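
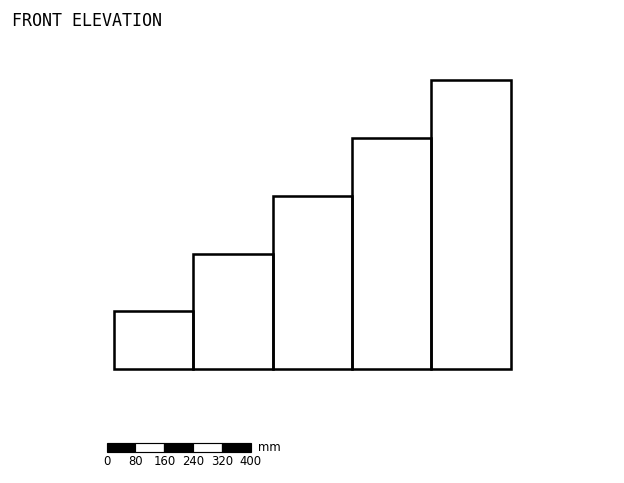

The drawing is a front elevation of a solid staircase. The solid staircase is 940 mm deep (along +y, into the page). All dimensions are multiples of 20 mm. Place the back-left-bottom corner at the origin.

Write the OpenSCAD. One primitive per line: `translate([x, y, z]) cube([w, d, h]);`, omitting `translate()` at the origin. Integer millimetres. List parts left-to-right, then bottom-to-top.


cube([220, 940, 160]);
translate([220, 0, 0]) cube([220, 940, 320]);
translate([440, 0, 0]) cube([220, 940, 480]);
translate([660, 0, 0]) cube([220, 940, 640]);
translate([880, 0, 0]) cube([220, 940, 800]);


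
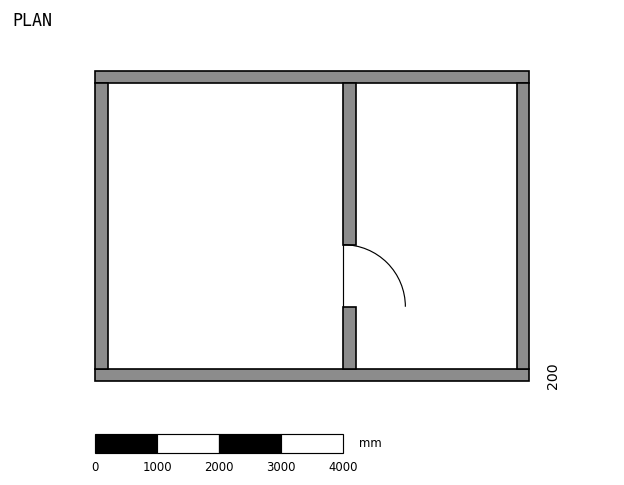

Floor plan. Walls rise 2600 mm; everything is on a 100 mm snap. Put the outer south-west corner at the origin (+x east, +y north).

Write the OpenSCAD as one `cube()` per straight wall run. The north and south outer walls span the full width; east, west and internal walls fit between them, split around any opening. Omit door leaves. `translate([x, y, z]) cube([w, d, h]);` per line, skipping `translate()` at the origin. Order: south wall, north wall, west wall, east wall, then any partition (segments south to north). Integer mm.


cube([7000, 200, 2600]);
translate([0, 4800, 0]) cube([7000, 200, 2600]);
translate([0, 200, 0]) cube([200, 4600, 2600]);
translate([6800, 200, 0]) cube([200, 4600, 2600]);
translate([4000, 200, 0]) cube([200, 1000, 2600]);
translate([4000, 2200, 0]) cube([200, 2600, 2600]);


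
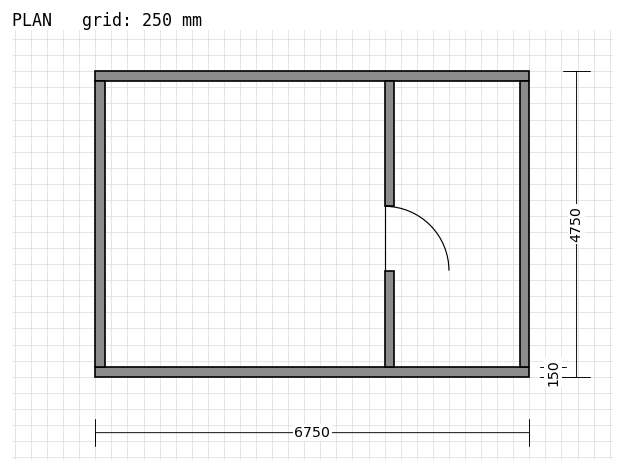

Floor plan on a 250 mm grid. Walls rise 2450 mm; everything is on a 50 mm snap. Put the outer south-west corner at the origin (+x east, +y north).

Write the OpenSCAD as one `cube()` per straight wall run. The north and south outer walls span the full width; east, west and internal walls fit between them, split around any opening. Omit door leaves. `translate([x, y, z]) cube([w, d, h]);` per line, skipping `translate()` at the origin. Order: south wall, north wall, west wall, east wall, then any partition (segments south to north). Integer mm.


cube([6750, 150, 2450]);
translate([0, 4600, 0]) cube([6750, 150, 2450]);
translate([0, 150, 0]) cube([150, 4450, 2450]);
translate([6600, 150, 0]) cube([150, 4450, 2450]);
translate([4500, 150, 0]) cube([150, 1500, 2450]);
translate([4500, 2650, 0]) cube([150, 1950, 2450]);


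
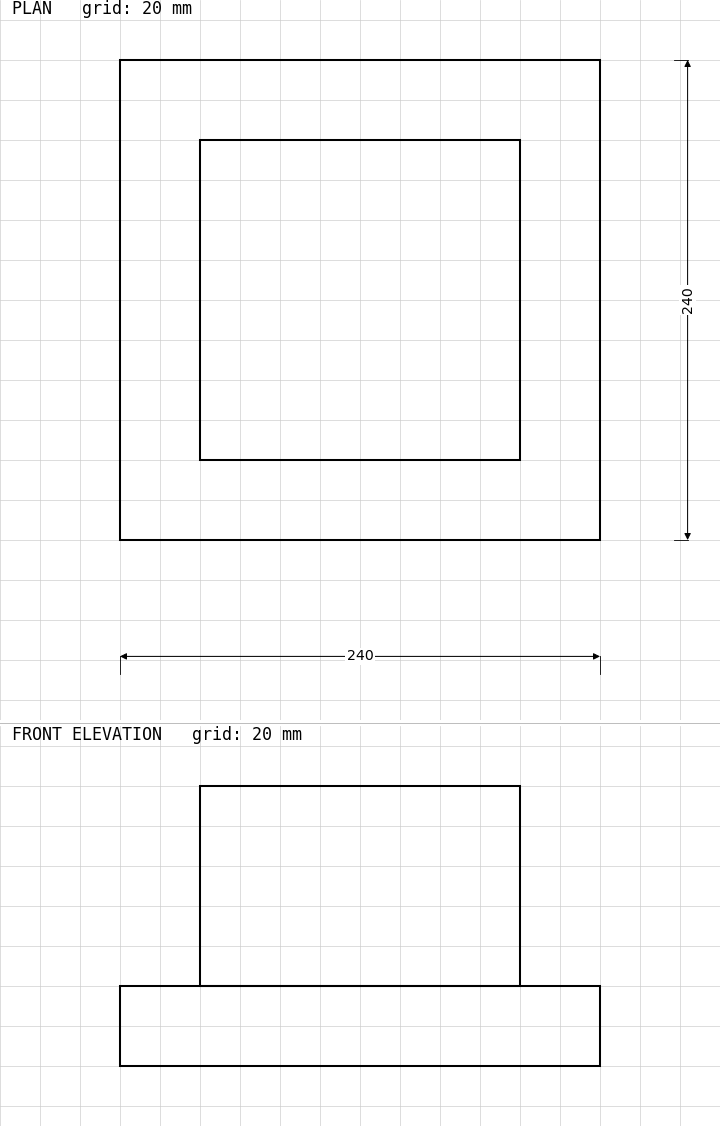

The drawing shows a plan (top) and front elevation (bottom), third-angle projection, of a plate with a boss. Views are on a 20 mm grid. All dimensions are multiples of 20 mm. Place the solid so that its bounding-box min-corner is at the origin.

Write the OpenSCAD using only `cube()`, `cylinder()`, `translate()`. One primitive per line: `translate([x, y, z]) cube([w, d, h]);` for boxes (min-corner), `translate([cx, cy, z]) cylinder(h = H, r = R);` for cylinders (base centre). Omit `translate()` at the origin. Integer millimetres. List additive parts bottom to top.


cube([240, 240, 40]);
translate([40, 40, 40]) cube([160, 160, 100]);


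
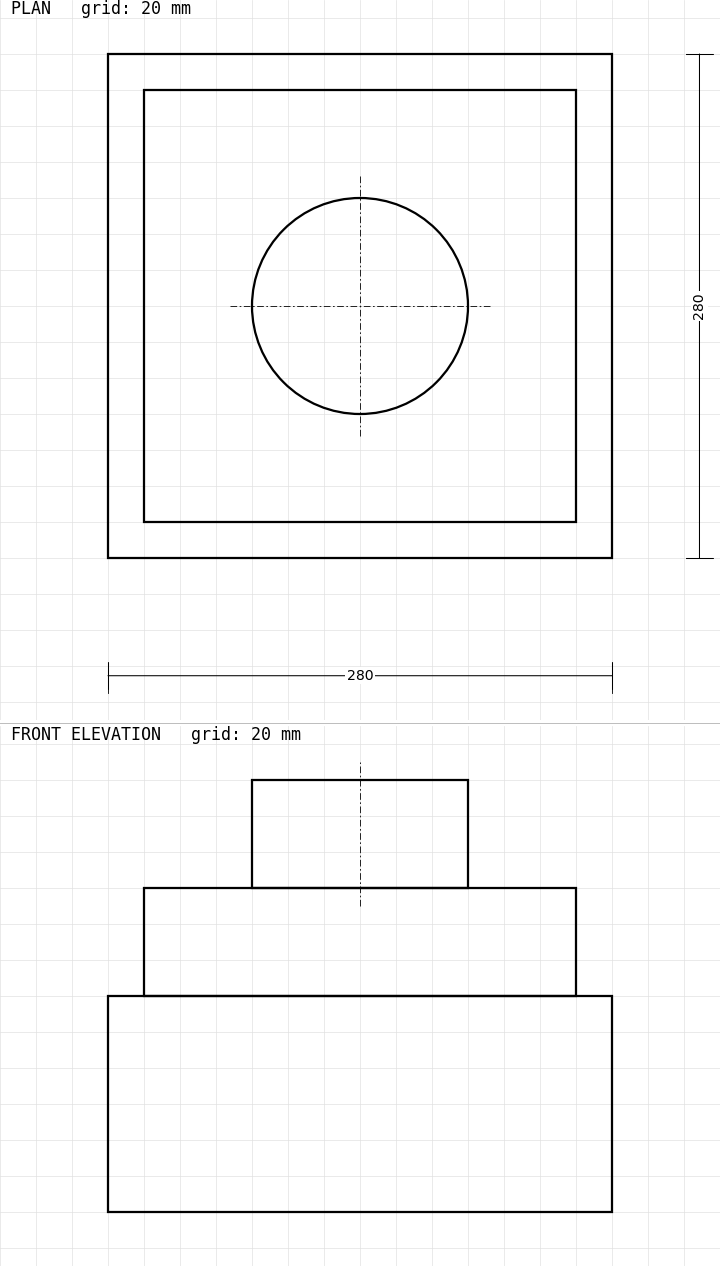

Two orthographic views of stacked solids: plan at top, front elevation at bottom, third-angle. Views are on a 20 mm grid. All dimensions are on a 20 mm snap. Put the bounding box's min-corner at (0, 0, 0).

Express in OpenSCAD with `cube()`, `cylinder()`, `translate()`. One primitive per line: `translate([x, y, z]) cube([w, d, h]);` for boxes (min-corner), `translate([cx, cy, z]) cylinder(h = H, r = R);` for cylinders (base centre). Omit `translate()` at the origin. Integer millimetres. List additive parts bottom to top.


cube([280, 280, 120]);
translate([20, 20, 120]) cube([240, 240, 60]);
translate([140, 140, 180]) cylinder(h = 60, r = 60);


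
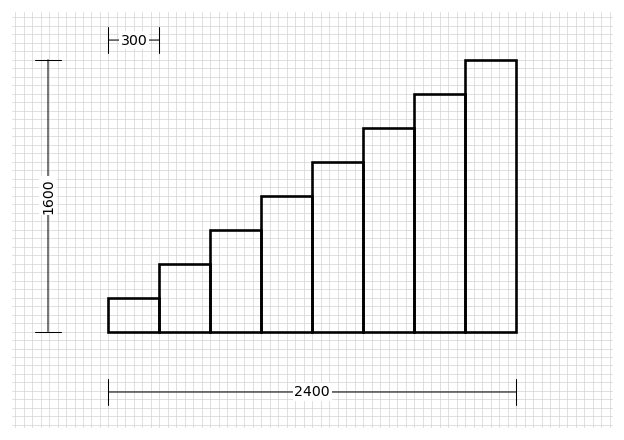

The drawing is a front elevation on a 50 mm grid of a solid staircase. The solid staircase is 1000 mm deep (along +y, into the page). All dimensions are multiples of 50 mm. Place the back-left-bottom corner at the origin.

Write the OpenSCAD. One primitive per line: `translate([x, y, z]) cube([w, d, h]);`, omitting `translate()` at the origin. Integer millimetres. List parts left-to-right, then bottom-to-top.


cube([300, 1000, 200]);
translate([300, 0, 0]) cube([300, 1000, 400]);
translate([600, 0, 0]) cube([300, 1000, 600]);
translate([900, 0, 0]) cube([300, 1000, 800]);
translate([1200, 0, 0]) cube([300, 1000, 1000]);
translate([1500, 0, 0]) cube([300, 1000, 1200]);
translate([1800, 0, 0]) cube([300, 1000, 1400]);
translate([2100, 0, 0]) cube([300, 1000, 1600]);


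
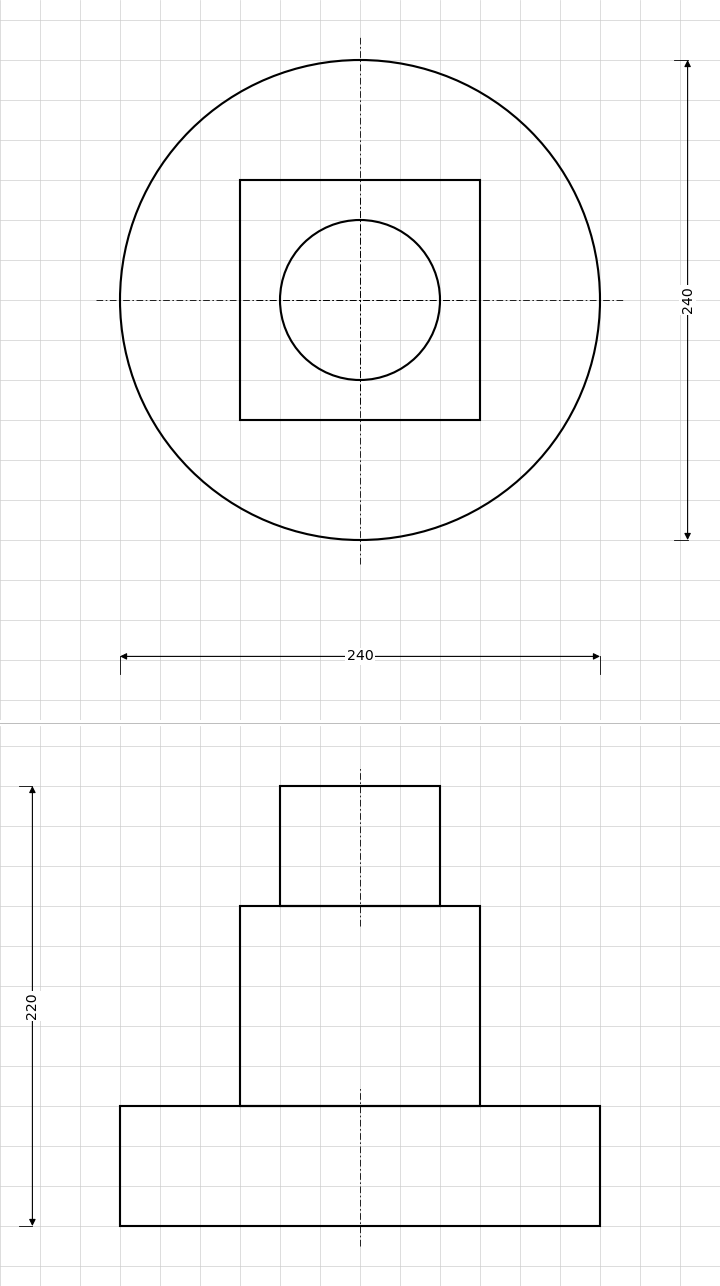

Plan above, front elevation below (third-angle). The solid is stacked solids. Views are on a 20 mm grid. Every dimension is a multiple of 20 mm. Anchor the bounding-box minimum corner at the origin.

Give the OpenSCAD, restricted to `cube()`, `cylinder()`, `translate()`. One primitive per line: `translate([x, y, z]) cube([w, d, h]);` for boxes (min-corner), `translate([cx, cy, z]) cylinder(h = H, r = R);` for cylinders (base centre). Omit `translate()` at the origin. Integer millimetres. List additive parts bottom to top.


translate([120, 120, 0]) cylinder(h = 60, r = 120);
translate([60, 60, 60]) cube([120, 120, 100]);
translate([120, 120, 160]) cylinder(h = 60, r = 40);


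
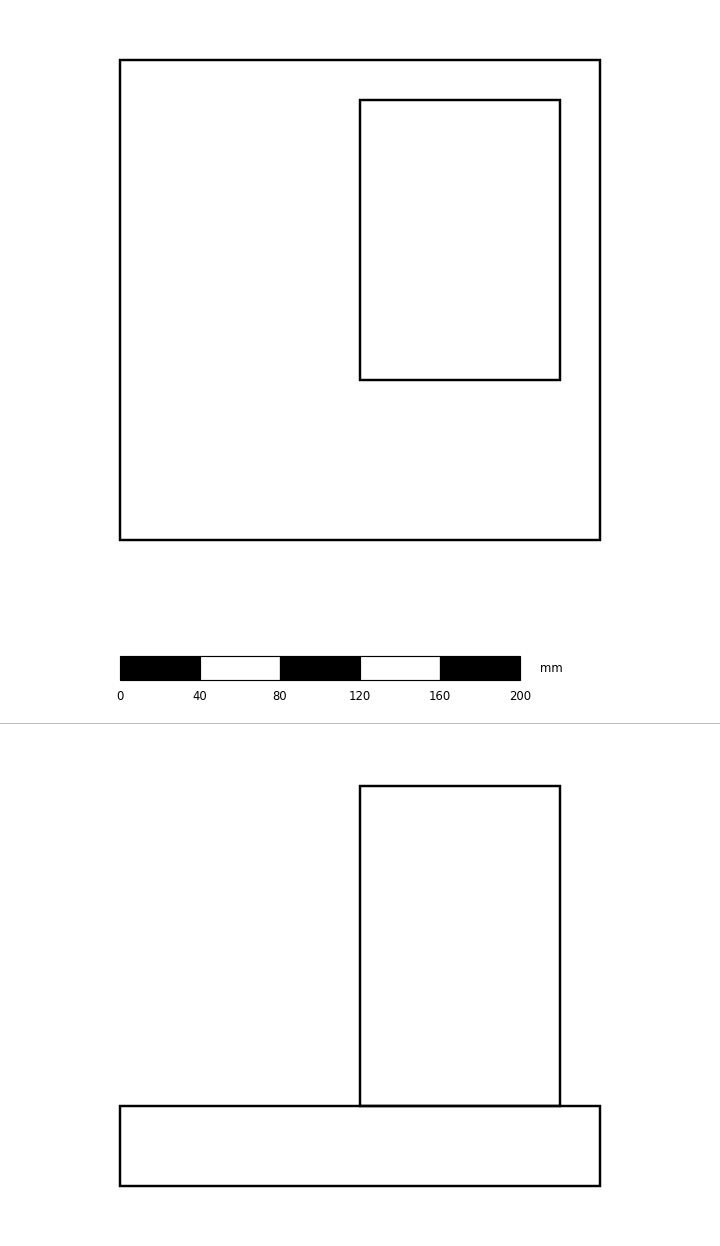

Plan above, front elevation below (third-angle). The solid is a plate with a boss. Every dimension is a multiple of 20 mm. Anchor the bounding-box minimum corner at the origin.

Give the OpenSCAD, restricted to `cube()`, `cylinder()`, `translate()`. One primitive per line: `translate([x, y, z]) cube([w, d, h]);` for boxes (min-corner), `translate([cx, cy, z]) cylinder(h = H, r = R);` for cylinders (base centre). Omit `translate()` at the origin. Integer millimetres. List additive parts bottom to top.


cube([240, 240, 40]);
translate([120, 80, 40]) cube([100, 140, 160]);


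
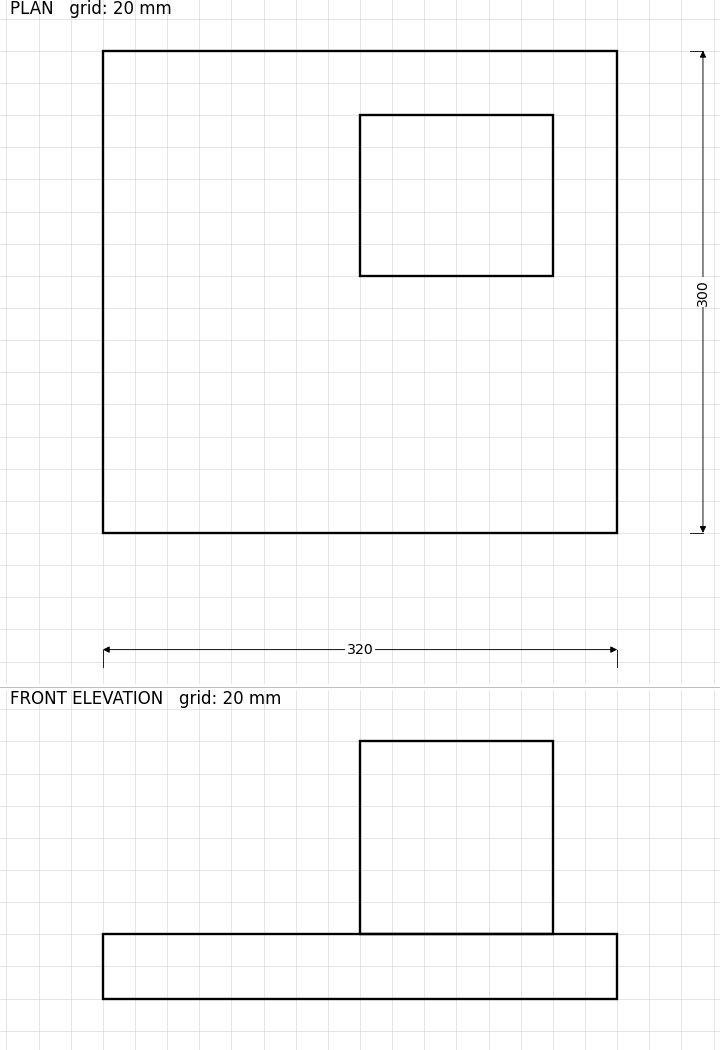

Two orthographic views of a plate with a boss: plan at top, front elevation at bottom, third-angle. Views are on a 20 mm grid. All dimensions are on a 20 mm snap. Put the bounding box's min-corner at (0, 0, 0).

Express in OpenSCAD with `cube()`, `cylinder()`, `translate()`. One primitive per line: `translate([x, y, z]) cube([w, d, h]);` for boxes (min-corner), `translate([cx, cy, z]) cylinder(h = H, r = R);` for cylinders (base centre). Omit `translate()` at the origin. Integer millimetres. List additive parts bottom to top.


cube([320, 300, 40]);
translate([160, 160, 40]) cube([120, 100, 120]);


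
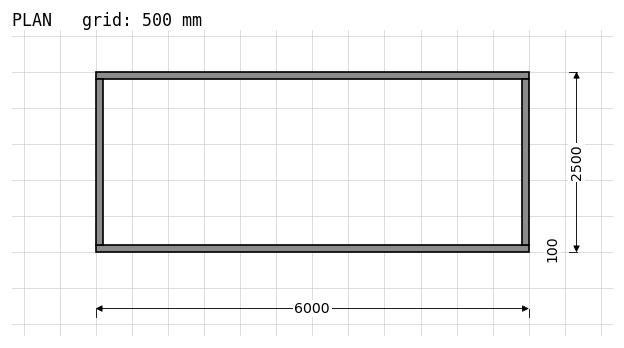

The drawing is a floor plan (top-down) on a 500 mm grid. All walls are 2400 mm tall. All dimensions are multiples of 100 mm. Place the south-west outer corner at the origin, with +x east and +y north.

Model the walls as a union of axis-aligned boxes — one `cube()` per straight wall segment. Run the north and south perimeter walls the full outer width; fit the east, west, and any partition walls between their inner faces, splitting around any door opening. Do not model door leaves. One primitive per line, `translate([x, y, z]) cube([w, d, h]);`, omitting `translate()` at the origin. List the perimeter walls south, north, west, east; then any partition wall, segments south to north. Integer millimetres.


cube([6000, 100, 2400]);
translate([0, 2400, 0]) cube([6000, 100, 2400]);
translate([0, 100, 0]) cube([100, 2300, 2400]);
translate([5900, 100, 0]) cube([100, 2300, 2400]);


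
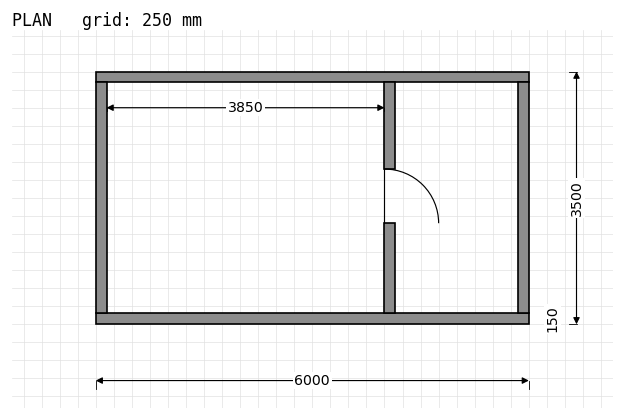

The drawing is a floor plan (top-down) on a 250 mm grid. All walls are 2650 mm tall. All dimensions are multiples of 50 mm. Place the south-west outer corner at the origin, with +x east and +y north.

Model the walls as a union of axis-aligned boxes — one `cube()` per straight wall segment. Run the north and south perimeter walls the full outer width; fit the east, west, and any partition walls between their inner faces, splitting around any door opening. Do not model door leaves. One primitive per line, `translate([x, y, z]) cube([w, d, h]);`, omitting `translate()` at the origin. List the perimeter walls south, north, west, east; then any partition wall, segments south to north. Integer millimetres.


cube([6000, 150, 2650]);
translate([0, 3350, 0]) cube([6000, 150, 2650]);
translate([0, 150, 0]) cube([150, 3200, 2650]);
translate([5850, 150, 0]) cube([150, 3200, 2650]);
translate([4000, 150, 0]) cube([150, 1250, 2650]);
translate([4000, 2150, 0]) cube([150, 1200, 2650]);


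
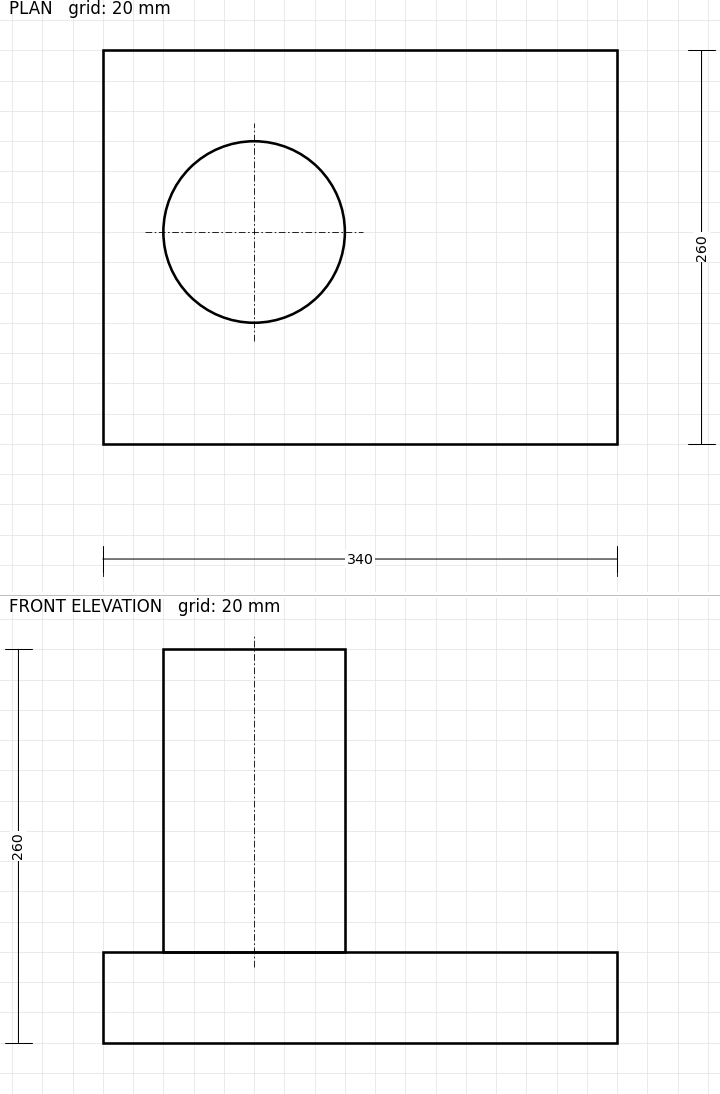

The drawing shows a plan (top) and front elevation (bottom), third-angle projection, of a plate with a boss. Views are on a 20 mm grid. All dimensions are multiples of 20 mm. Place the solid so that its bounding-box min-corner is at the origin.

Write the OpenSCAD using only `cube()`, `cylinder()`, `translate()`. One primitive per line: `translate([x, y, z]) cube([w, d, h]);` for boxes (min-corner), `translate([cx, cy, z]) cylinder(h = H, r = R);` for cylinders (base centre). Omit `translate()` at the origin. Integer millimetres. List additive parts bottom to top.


cube([340, 260, 60]);
translate([100, 140, 60]) cylinder(h = 200, r = 60);


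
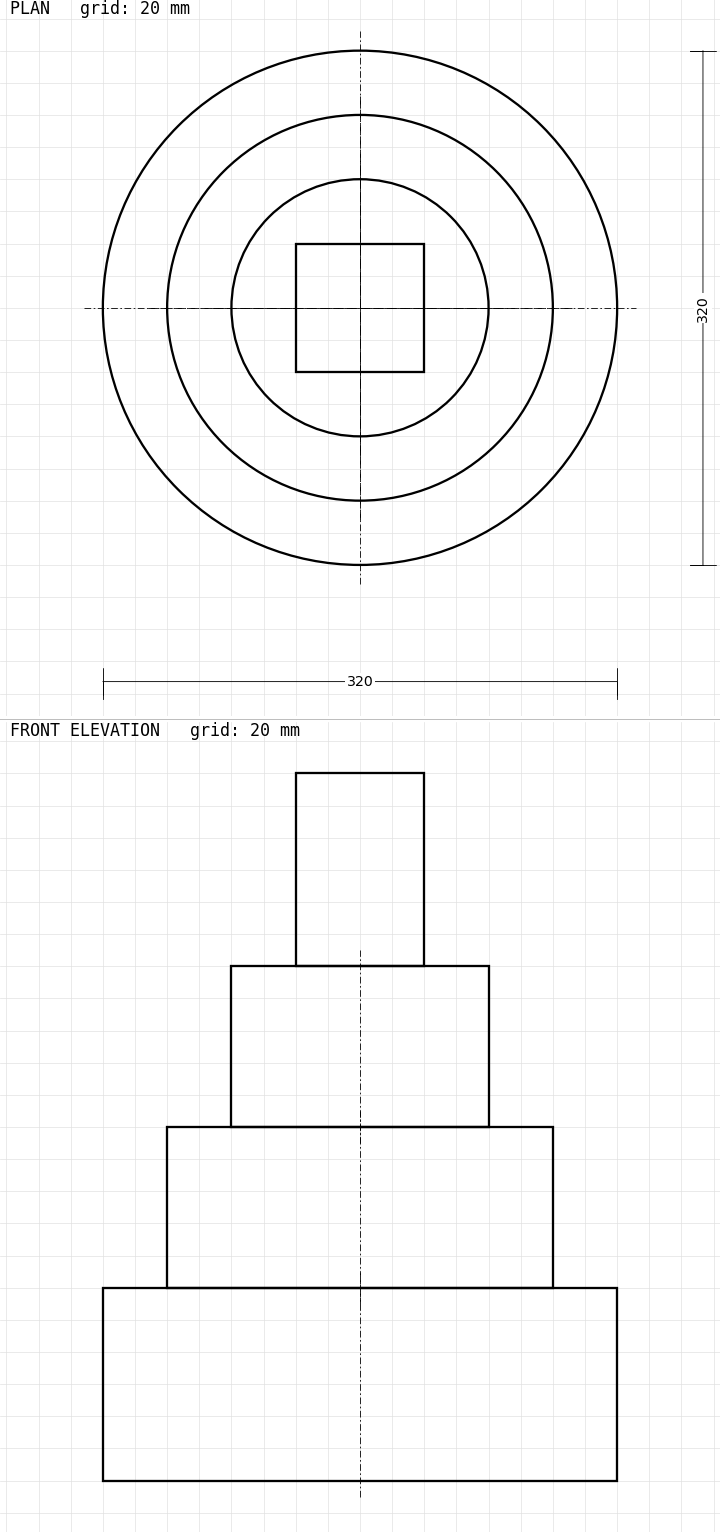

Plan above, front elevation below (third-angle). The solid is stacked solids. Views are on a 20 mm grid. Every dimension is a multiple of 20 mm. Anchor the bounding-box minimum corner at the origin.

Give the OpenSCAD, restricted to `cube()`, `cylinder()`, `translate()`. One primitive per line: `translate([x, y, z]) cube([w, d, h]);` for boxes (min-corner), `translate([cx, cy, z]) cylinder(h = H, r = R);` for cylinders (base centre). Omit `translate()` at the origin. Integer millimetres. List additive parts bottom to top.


translate([160, 160, 0]) cylinder(h = 120, r = 160);
translate([160, 160, 120]) cylinder(h = 100, r = 120);
translate([160, 160, 220]) cylinder(h = 100, r = 80);
translate([120, 120, 320]) cube([80, 80, 120]);


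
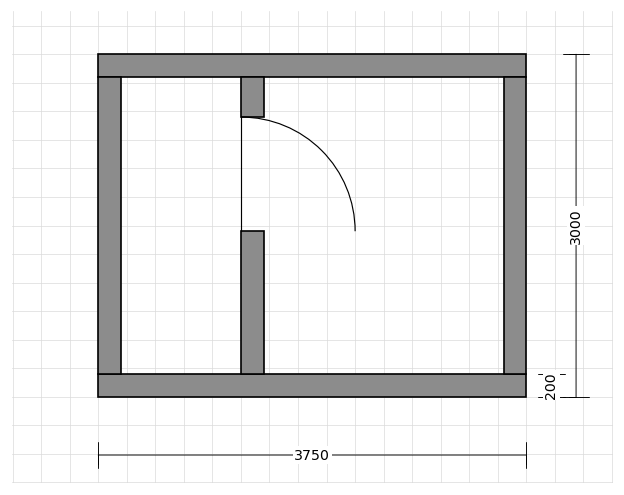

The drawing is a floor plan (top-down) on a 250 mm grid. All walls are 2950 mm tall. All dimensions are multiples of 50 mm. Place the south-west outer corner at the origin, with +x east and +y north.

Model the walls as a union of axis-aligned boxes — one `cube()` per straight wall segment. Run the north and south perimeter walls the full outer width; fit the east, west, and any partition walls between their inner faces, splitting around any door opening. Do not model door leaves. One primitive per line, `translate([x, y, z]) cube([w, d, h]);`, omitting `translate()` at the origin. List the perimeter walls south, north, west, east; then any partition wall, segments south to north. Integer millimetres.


cube([3750, 200, 2950]);
translate([0, 2800, 0]) cube([3750, 200, 2950]);
translate([0, 200, 0]) cube([200, 2600, 2950]);
translate([3550, 200, 0]) cube([200, 2600, 2950]);
translate([1250, 200, 0]) cube([200, 1250, 2950]);
translate([1250, 2450, 0]) cube([200, 350, 2950]);


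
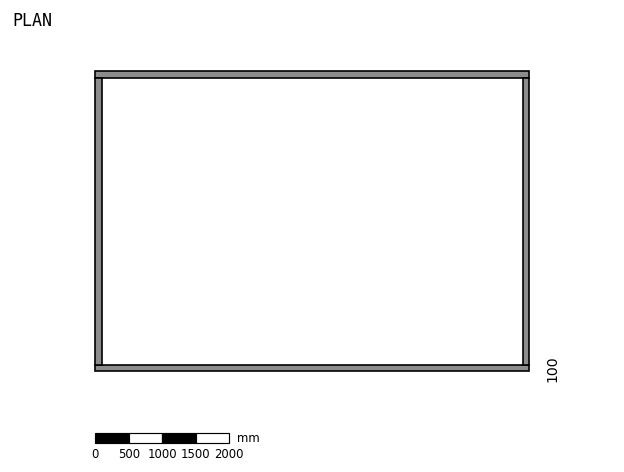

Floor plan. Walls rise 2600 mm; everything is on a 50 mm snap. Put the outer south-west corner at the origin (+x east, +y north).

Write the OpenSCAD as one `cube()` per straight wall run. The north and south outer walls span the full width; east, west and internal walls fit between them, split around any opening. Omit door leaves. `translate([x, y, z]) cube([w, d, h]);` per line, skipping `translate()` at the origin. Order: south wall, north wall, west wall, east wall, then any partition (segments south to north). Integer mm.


cube([6500, 100, 2600]);
translate([0, 4400, 0]) cube([6500, 100, 2600]);
translate([0, 100, 0]) cube([100, 4300, 2600]);
translate([6400, 100, 0]) cube([100, 4300, 2600]);


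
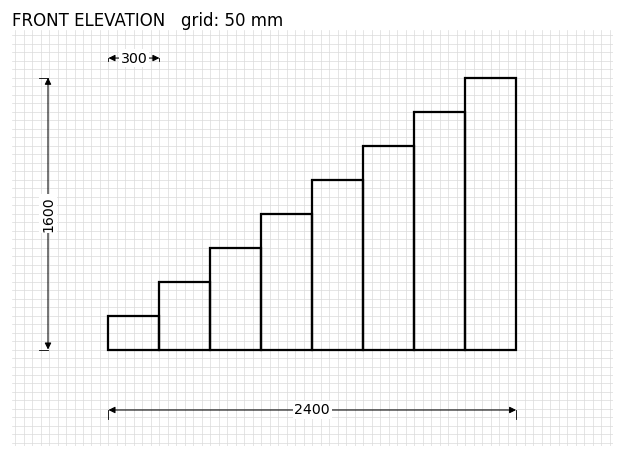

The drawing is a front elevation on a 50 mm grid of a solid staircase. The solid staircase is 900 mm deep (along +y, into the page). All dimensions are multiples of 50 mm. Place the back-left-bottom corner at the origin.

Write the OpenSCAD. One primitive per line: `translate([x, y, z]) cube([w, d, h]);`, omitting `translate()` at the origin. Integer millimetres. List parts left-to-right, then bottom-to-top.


cube([300, 900, 200]);
translate([300, 0, 0]) cube([300, 900, 400]);
translate([600, 0, 0]) cube([300, 900, 600]);
translate([900, 0, 0]) cube([300, 900, 800]);
translate([1200, 0, 0]) cube([300, 900, 1000]);
translate([1500, 0, 0]) cube([300, 900, 1200]);
translate([1800, 0, 0]) cube([300, 900, 1400]);
translate([2100, 0, 0]) cube([300, 900, 1600]);


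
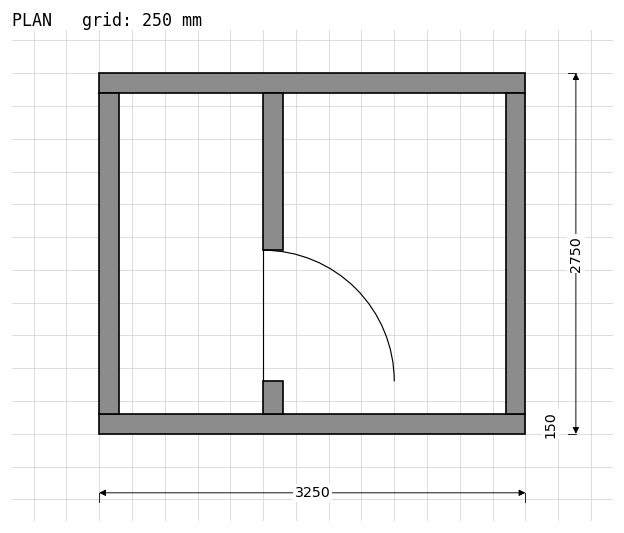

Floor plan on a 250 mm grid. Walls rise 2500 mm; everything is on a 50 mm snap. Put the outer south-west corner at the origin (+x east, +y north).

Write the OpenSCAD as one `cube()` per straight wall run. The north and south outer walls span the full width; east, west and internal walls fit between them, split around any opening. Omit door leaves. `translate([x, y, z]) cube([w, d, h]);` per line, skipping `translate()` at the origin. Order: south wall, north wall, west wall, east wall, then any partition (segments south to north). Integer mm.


cube([3250, 150, 2500]);
translate([0, 2600, 0]) cube([3250, 150, 2500]);
translate([0, 150, 0]) cube([150, 2450, 2500]);
translate([3100, 150, 0]) cube([150, 2450, 2500]);
translate([1250, 150, 0]) cube([150, 250, 2500]);
translate([1250, 1400, 0]) cube([150, 1200, 2500]);


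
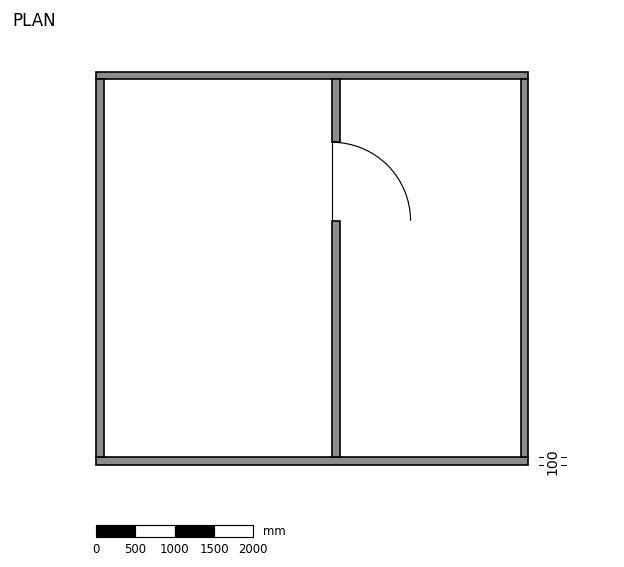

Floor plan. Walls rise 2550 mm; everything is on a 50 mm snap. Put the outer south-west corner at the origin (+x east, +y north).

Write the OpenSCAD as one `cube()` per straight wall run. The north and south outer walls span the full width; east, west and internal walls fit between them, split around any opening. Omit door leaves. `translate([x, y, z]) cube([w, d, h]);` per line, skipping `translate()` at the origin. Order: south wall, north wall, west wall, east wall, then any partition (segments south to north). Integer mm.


cube([5500, 100, 2550]);
translate([0, 4900, 0]) cube([5500, 100, 2550]);
translate([0, 100, 0]) cube([100, 4800, 2550]);
translate([5400, 100, 0]) cube([100, 4800, 2550]);
translate([3000, 100, 0]) cube([100, 3000, 2550]);
translate([3000, 4100, 0]) cube([100, 800, 2550]);


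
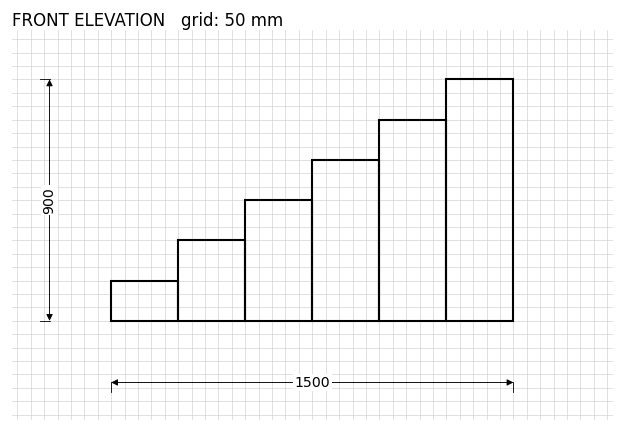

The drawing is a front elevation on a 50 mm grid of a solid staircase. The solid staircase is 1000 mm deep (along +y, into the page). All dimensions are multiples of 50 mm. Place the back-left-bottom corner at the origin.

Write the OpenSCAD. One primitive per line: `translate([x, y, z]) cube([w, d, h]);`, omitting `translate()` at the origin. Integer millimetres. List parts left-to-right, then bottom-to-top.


cube([250, 1000, 150]);
translate([250, 0, 0]) cube([250, 1000, 300]);
translate([500, 0, 0]) cube([250, 1000, 450]);
translate([750, 0, 0]) cube([250, 1000, 600]);
translate([1000, 0, 0]) cube([250, 1000, 750]);
translate([1250, 0, 0]) cube([250, 1000, 900]);


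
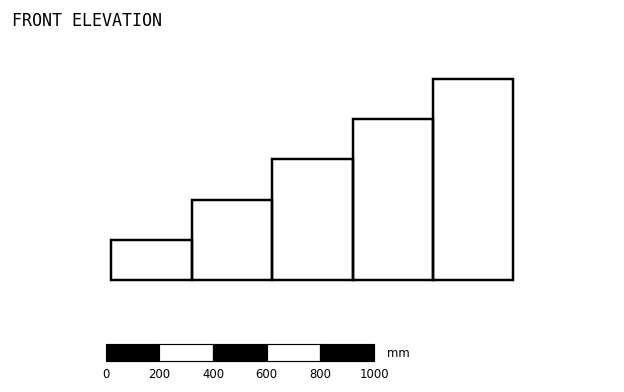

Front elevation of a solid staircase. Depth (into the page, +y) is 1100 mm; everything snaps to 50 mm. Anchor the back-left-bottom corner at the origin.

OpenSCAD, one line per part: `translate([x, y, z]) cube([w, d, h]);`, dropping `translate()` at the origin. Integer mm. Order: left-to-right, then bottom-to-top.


cube([300, 1100, 150]);
translate([300, 0, 0]) cube([300, 1100, 300]);
translate([600, 0, 0]) cube([300, 1100, 450]);
translate([900, 0, 0]) cube([300, 1100, 600]);
translate([1200, 0, 0]) cube([300, 1100, 750]);


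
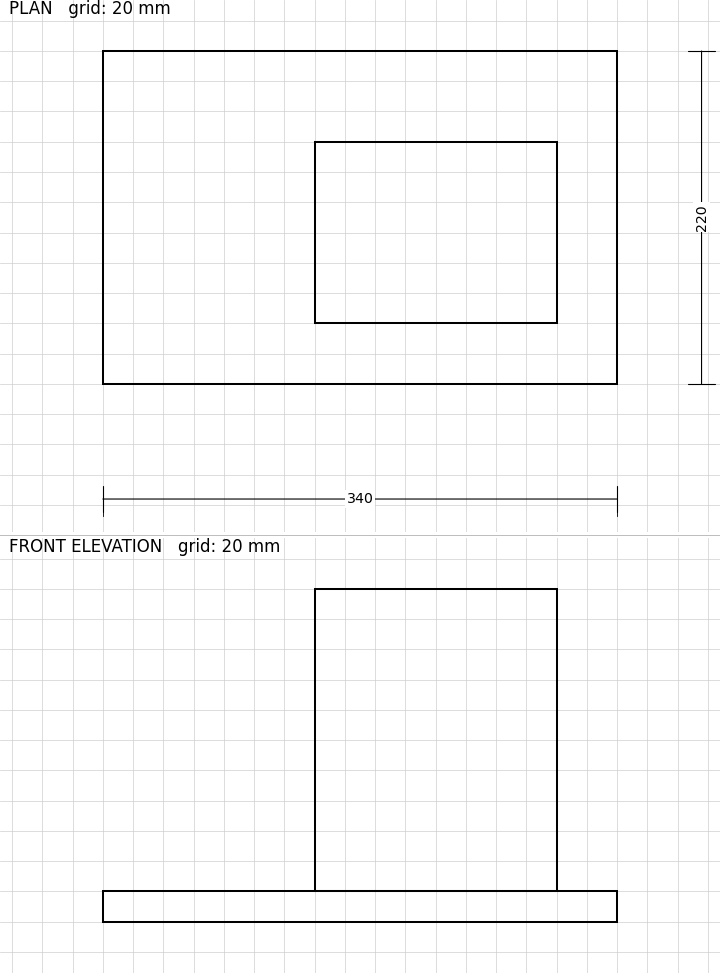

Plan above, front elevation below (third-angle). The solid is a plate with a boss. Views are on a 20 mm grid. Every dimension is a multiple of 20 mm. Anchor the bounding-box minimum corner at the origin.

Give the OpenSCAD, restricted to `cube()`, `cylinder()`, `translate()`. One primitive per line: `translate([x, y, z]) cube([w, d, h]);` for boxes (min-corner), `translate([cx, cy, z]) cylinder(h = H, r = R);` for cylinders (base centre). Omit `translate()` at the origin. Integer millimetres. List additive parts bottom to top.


cube([340, 220, 20]);
translate([140, 40, 20]) cube([160, 120, 200]);


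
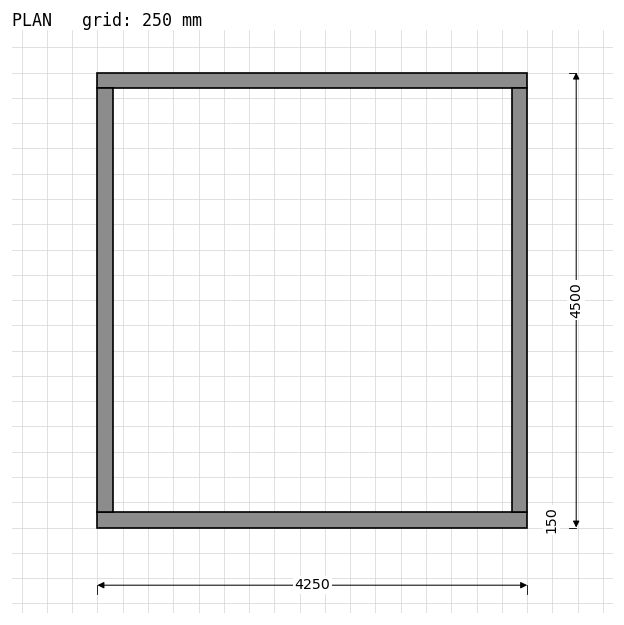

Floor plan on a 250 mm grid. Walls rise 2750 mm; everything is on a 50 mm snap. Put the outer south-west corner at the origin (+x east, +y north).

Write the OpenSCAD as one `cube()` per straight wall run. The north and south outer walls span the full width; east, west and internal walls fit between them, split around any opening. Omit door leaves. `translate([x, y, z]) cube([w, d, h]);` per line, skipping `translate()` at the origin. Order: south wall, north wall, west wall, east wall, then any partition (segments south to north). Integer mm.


cube([4250, 150, 2750]);
translate([0, 4350, 0]) cube([4250, 150, 2750]);
translate([0, 150, 0]) cube([150, 4200, 2750]);
translate([4100, 150, 0]) cube([150, 4200, 2750]);


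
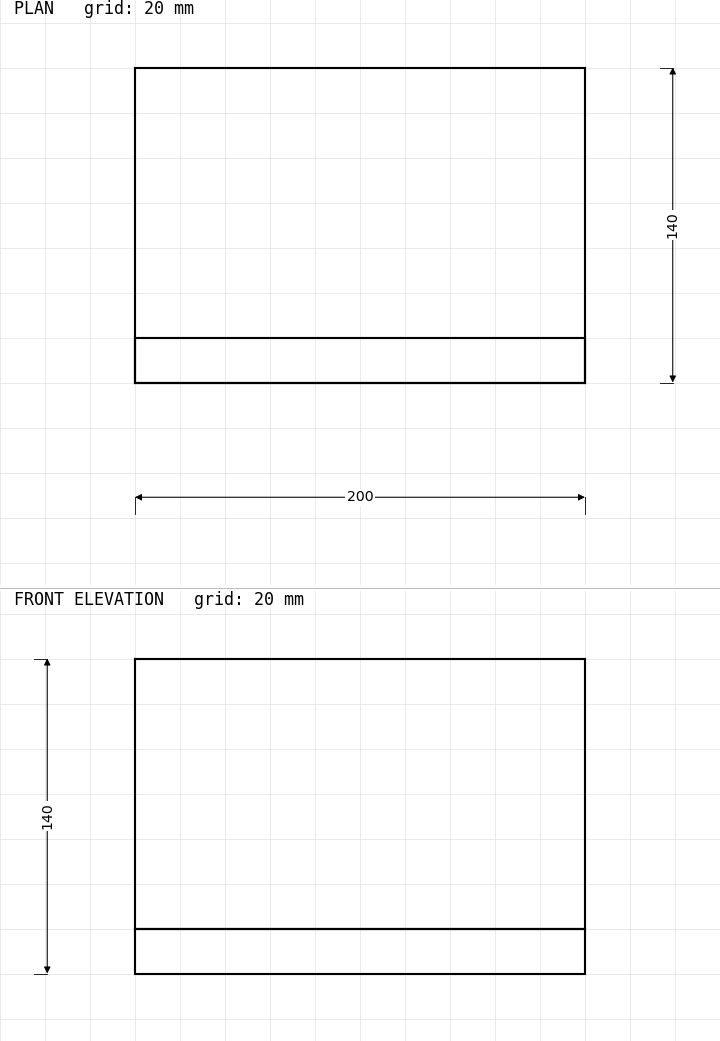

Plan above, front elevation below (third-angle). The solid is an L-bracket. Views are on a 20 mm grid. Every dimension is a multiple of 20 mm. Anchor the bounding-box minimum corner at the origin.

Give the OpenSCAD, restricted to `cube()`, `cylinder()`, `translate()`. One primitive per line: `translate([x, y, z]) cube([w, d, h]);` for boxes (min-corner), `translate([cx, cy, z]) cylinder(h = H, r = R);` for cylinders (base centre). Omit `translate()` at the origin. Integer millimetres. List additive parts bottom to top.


cube([200, 140, 20]);
translate([0, 0, 20]) cube([200, 20, 120]);


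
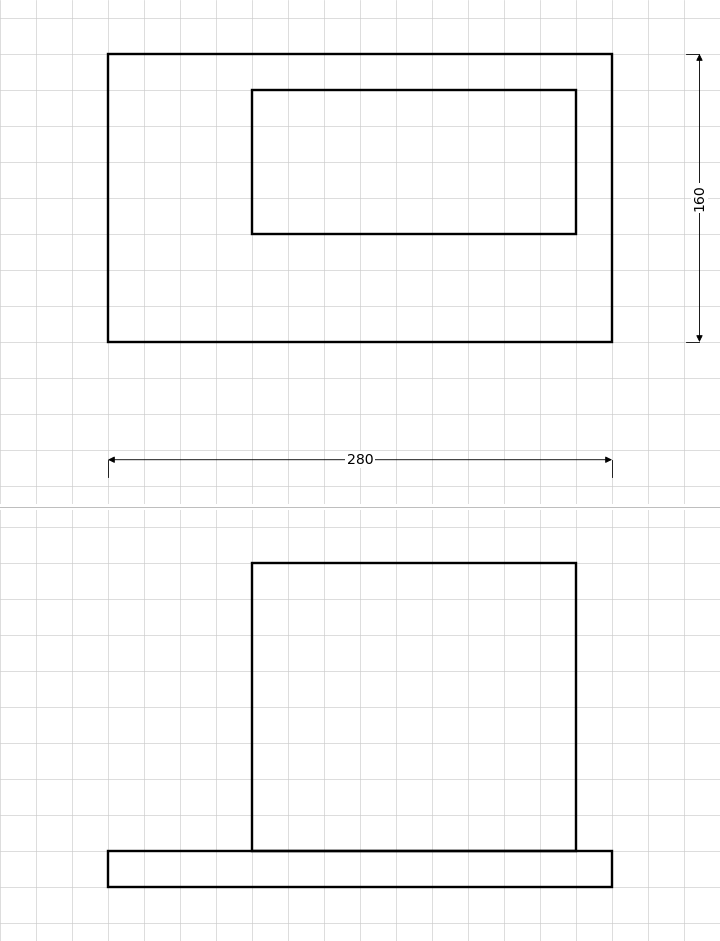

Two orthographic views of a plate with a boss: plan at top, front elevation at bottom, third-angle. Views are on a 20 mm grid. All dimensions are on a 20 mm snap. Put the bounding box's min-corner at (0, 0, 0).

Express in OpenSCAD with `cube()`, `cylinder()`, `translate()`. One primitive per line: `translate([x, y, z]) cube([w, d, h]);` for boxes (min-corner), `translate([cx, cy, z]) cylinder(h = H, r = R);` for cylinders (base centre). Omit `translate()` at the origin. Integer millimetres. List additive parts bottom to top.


cube([280, 160, 20]);
translate([80, 60, 20]) cube([180, 80, 160]);


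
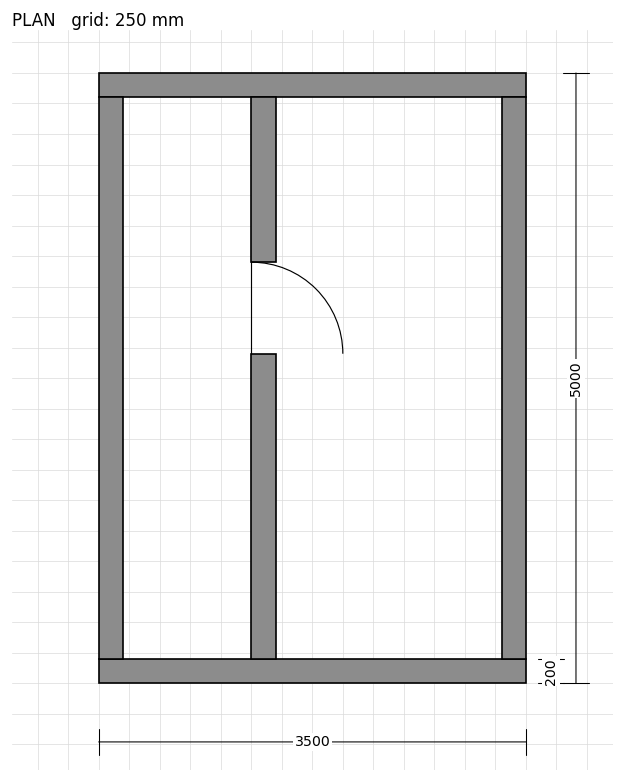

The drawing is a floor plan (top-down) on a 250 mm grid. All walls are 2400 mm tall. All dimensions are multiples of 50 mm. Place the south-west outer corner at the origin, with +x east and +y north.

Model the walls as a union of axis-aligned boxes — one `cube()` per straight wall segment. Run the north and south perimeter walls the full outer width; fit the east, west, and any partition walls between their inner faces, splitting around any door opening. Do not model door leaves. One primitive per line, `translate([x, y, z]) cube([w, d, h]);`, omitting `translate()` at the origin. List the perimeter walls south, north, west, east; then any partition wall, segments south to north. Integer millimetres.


cube([3500, 200, 2400]);
translate([0, 4800, 0]) cube([3500, 200, 2400]);
translate([0, 200, 0]) cube([200, 4600, 2400]);
translate([3300, 200, 0]) cube([200, 4600, 2400]);
translate([1250, 200, 0]) cube([200, 2500, 2400]);
translate([1250, 3450, 0]) cube([200, 1350, 2400]);


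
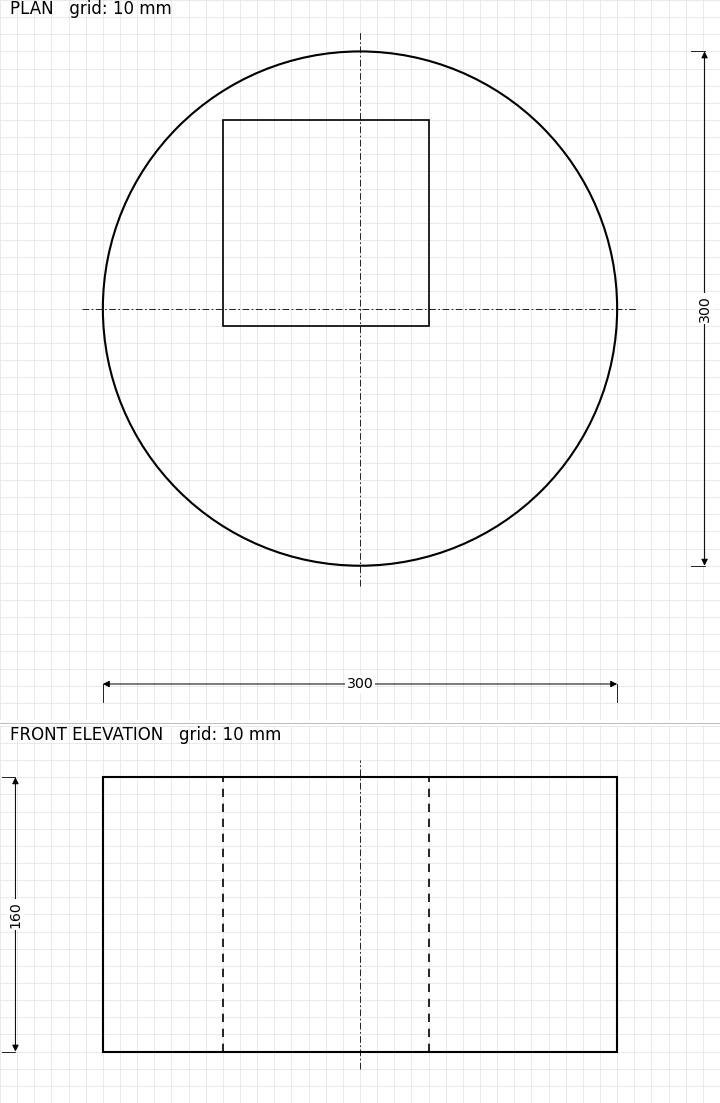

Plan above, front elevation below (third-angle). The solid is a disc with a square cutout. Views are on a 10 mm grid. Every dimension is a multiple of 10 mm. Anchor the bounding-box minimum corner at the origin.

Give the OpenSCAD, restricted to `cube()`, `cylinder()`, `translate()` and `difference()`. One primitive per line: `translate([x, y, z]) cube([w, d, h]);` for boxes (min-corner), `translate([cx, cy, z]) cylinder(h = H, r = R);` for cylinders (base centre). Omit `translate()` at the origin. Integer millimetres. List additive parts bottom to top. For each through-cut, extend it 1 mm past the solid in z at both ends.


difference() {
  translate([150, 150, 0]) cylinder(h = 160, r = 150);
  translate([70, 140, -1]) cube([120, 120, 162]);
}


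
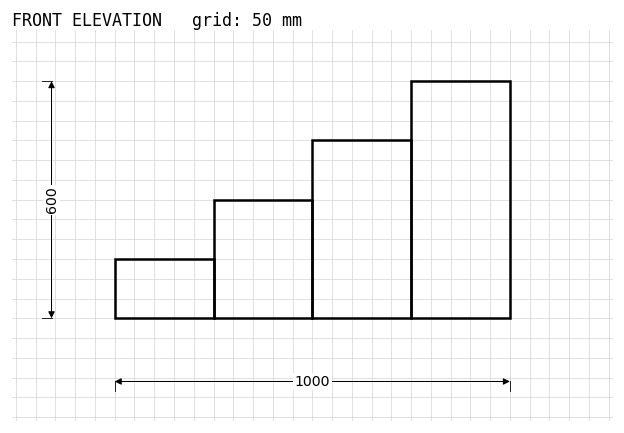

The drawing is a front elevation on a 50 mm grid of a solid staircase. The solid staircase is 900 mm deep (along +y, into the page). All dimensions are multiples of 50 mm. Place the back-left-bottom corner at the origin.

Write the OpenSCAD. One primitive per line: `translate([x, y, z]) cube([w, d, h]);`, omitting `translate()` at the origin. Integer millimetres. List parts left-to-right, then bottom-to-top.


cube([250, 900, 150]);
translate([250, 0, 0]) cube([250, 900, 300]);
translate([500, 0, 0]) cube([250, 900, 450]);
translate([750, 0, 0]) cube([250, 900, 600]);


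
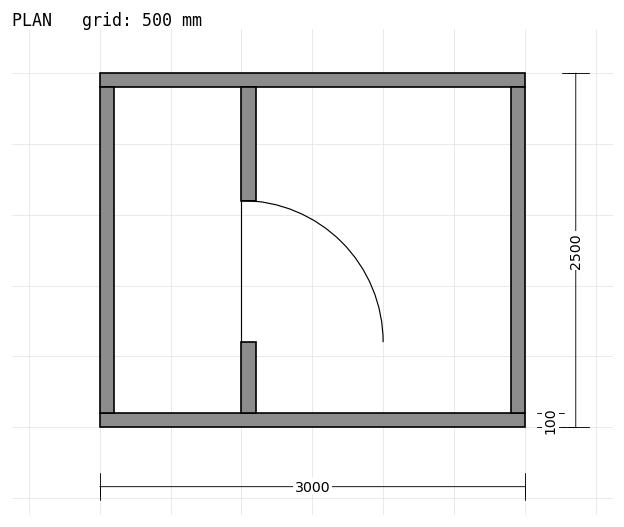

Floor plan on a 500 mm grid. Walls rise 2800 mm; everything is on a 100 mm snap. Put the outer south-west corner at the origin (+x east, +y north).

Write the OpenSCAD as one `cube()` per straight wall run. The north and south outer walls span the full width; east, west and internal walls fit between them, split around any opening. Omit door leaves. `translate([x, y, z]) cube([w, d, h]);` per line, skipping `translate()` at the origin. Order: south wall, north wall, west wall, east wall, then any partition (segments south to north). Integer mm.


cube([3000, 100, 2800]);
translate([0, 2400, 0]) cube([3000, 100, 2800]);
translate([0, 100, 0]) cube([100, 2300, 2800]);
translate([2900, 100, 0]) cube([100, 2300, 2800]);
translate([1000, 100, 0]) cube([100, 500, 2800]);
translate([1000, 1600, 0]) cube([100, 800, 2800]);


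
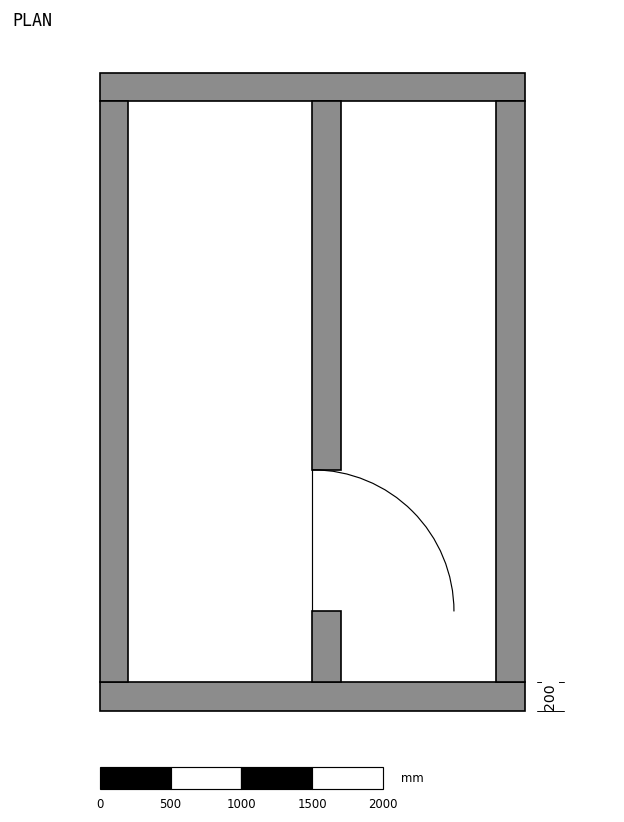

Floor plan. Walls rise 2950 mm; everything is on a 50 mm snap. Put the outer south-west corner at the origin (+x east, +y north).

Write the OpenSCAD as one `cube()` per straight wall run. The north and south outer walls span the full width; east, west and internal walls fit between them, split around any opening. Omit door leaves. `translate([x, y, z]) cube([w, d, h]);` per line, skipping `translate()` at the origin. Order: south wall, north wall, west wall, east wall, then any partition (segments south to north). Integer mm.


cube([3000, 200, 2950]);
translate([0, 4300, 0]) cube([3000, 200, 2950]);
translate([0, 200, 0]) cube([200, 4100, 2950]);
translate([2800, 200, 0]) cube([200, 4100, 2950]);
translate([1500, 200, 0]) cube([200, 500, 2950]);
translate([1500, 1700, 0]) cube([200, 2600, 2950]);


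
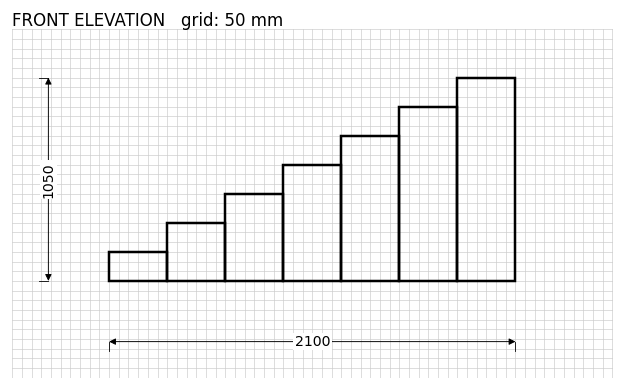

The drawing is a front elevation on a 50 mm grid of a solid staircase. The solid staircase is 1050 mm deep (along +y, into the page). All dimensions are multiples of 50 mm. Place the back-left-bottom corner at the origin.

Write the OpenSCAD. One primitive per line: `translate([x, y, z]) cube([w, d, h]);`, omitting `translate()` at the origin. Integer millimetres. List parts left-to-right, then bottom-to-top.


cube([300, 1050, 150]);
translate([300, 0, 0]) cube([300, 1050, 300]);
translate([600, 0, 0]) cube([300, 1050, 450]);
translate([900, 0, 0]) cube([300, 1050, 600]);
translate([1200, 0, 0]) cube([300, 1050, 750]);
translate([1500, 0, 0]) cube([300, 1050, 900]);
translate([1800, 0, 0]) cube([300, 1050, 1050]);


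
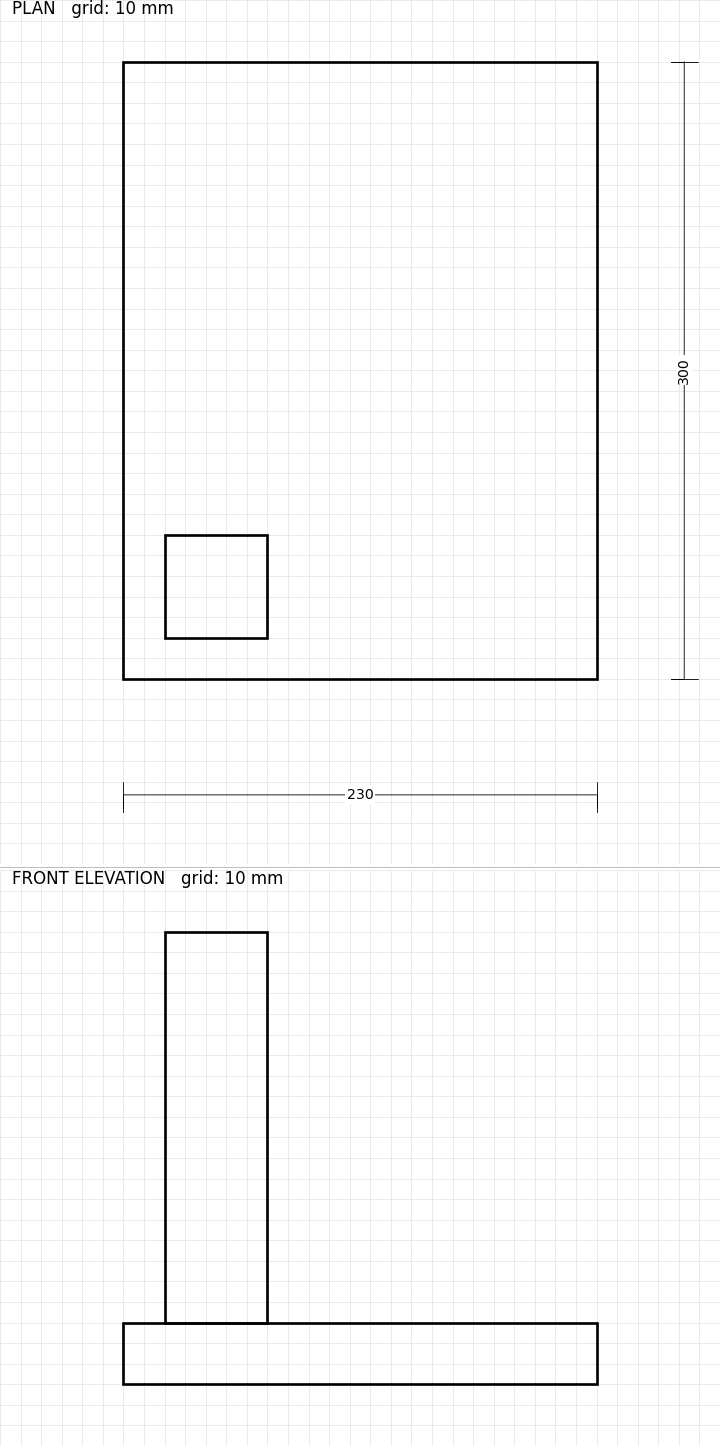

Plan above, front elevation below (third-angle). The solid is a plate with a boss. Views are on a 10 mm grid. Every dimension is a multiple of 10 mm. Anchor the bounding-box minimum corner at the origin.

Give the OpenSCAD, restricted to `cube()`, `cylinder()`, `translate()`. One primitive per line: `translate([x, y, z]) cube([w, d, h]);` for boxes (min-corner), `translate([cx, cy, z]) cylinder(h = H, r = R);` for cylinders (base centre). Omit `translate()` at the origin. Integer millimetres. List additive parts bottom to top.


cube([230, 300, 30]);
translate([20, 20, 30]) cube([50, 50, 190]);


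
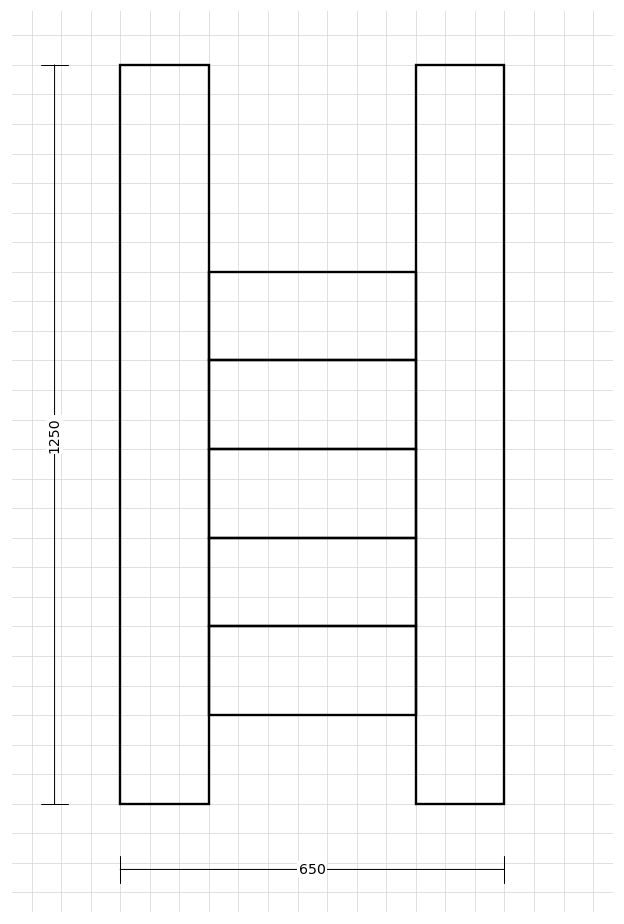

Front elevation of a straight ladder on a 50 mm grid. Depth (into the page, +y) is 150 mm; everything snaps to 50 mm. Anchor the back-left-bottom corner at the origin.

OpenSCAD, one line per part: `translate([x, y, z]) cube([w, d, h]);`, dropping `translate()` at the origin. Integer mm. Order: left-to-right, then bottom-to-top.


cube([150, 150, 1250]);
translate([150, 0, 150]) cube([350, 150, 150]);
translate([150, 0, 300]) cube([350, 150, 150]);
translate([150, 0, 450]) cube([350, 150, 150]);
translate([150, 0, 600]) cube([350, 150, 150]);
translate([150, 0, 750]) cube([350, 150, 150]);
translate([500, 0, 0]) cube([150, 150, 1250]);


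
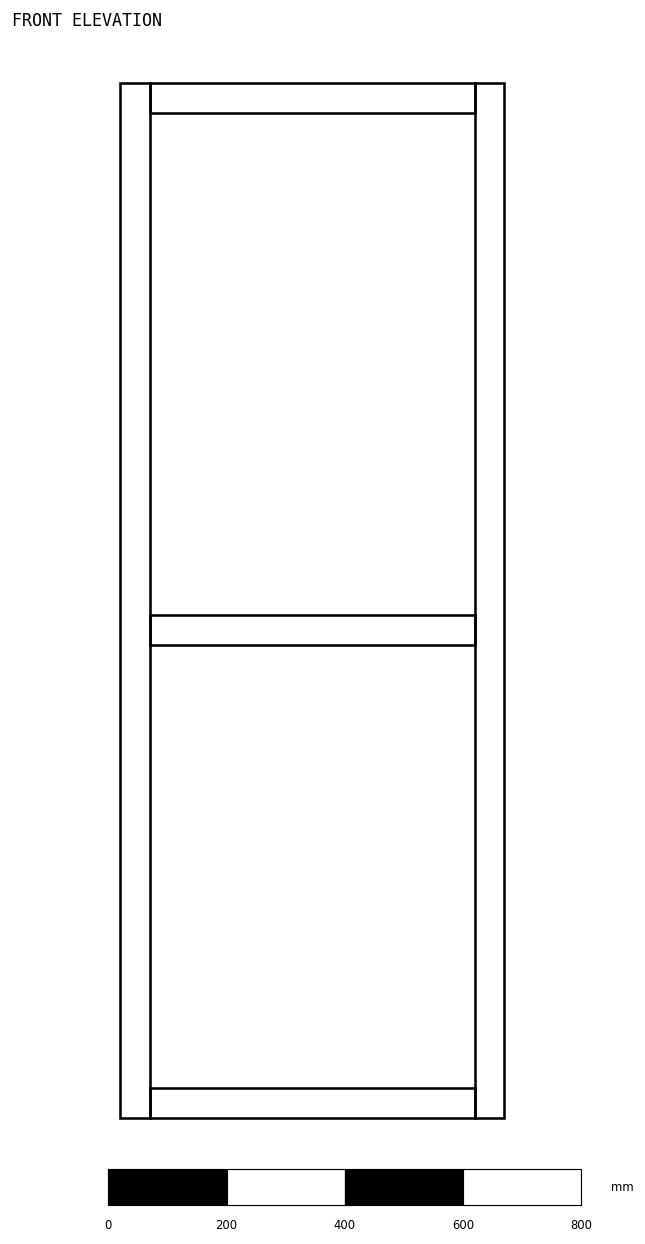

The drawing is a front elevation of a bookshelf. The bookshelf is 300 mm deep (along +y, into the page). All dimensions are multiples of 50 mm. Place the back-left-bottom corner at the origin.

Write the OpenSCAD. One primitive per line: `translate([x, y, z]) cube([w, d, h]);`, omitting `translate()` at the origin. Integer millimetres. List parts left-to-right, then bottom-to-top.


cube([50, 300, 1750]);
translate([50, 0, 0]) cube([550, 300, 50]);
translate([50, 0, 800]) cube([550, 300, 50]);
translate([50, 0, 1700]) cube([550, 300, 50]);
translate([600, 0, 0]) cube([50, 300, 1750]);


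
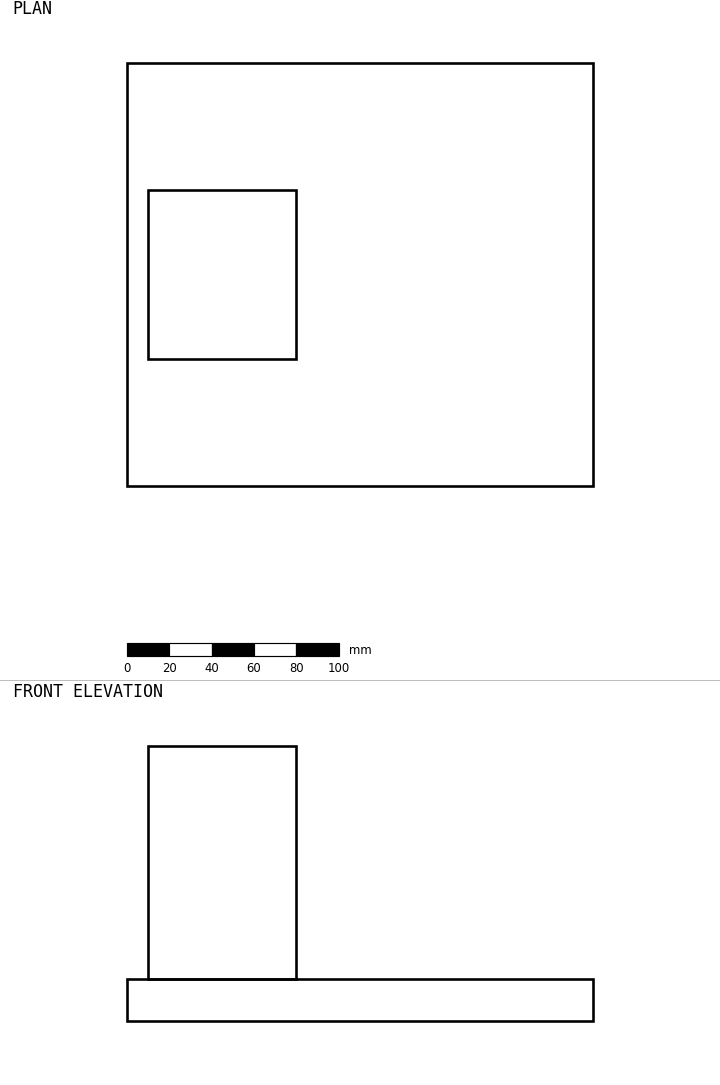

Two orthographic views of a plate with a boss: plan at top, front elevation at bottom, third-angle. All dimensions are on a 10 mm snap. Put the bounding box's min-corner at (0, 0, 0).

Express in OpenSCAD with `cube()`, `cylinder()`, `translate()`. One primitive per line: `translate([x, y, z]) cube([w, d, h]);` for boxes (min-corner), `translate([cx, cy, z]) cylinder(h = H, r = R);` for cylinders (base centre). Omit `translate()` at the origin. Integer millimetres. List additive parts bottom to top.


cube([220, 200, 20]);
translate([10, 60, 20]) cube([70, 80, 110]);


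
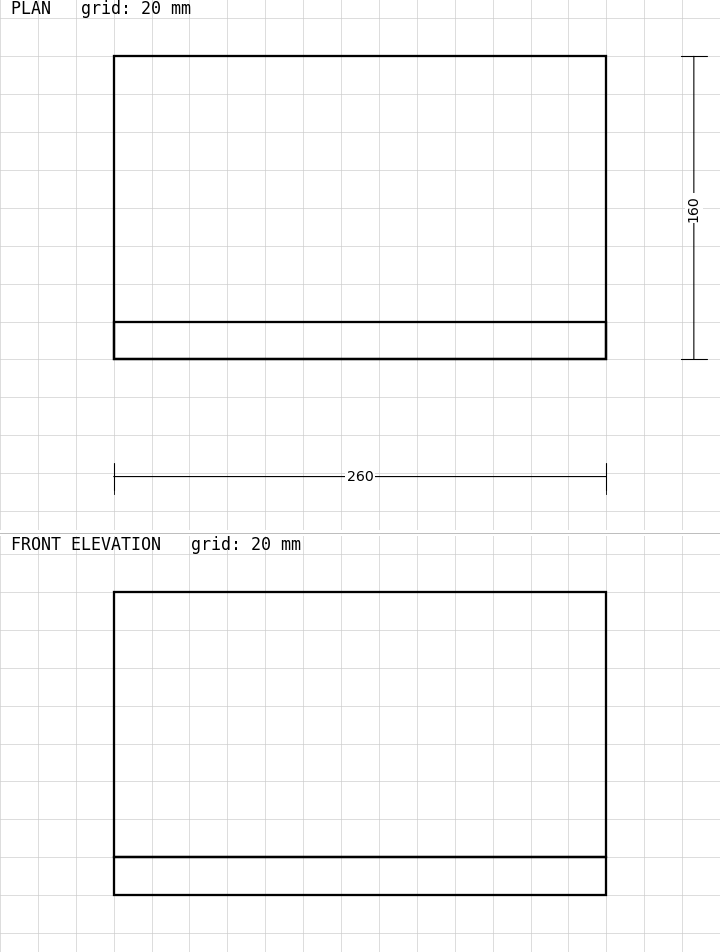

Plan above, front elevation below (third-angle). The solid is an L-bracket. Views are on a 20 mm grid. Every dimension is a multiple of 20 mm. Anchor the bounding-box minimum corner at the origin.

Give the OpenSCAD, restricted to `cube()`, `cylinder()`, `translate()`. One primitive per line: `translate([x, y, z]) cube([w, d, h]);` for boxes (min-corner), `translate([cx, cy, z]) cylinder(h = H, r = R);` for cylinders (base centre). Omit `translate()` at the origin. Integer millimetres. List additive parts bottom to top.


cube([260, 160, 20]);
translate([0, 0, 20]) cube([260, 20, 140]);


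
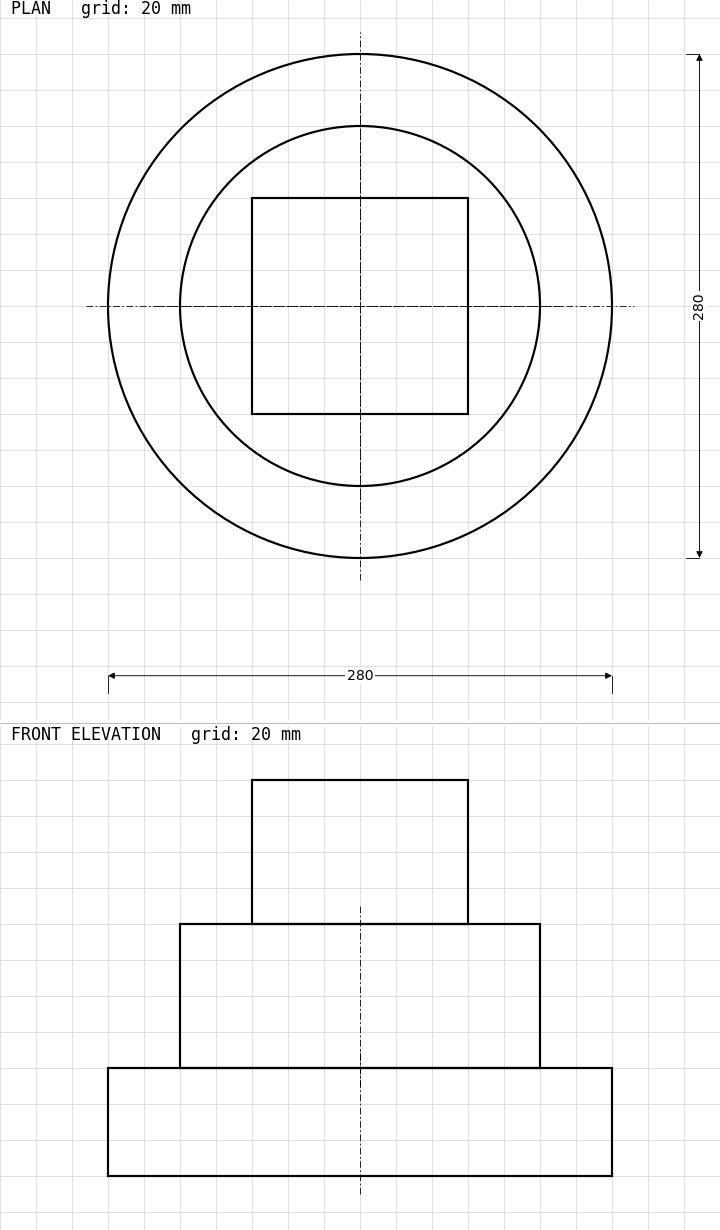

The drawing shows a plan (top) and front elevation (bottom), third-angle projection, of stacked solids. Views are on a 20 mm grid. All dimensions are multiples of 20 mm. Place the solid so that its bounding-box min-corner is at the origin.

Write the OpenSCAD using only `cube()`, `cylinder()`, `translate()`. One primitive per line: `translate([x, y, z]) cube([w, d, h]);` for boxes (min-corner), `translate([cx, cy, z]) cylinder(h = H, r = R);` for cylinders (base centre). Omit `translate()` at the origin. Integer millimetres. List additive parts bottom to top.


translate([140, 140, 0]) cylinder(h = 60, r = 140);
translate([140, 140, 60]) cylinder(h = 80, r = 100);
translate([80, 80, 140]) cube([120, 120, 80]);


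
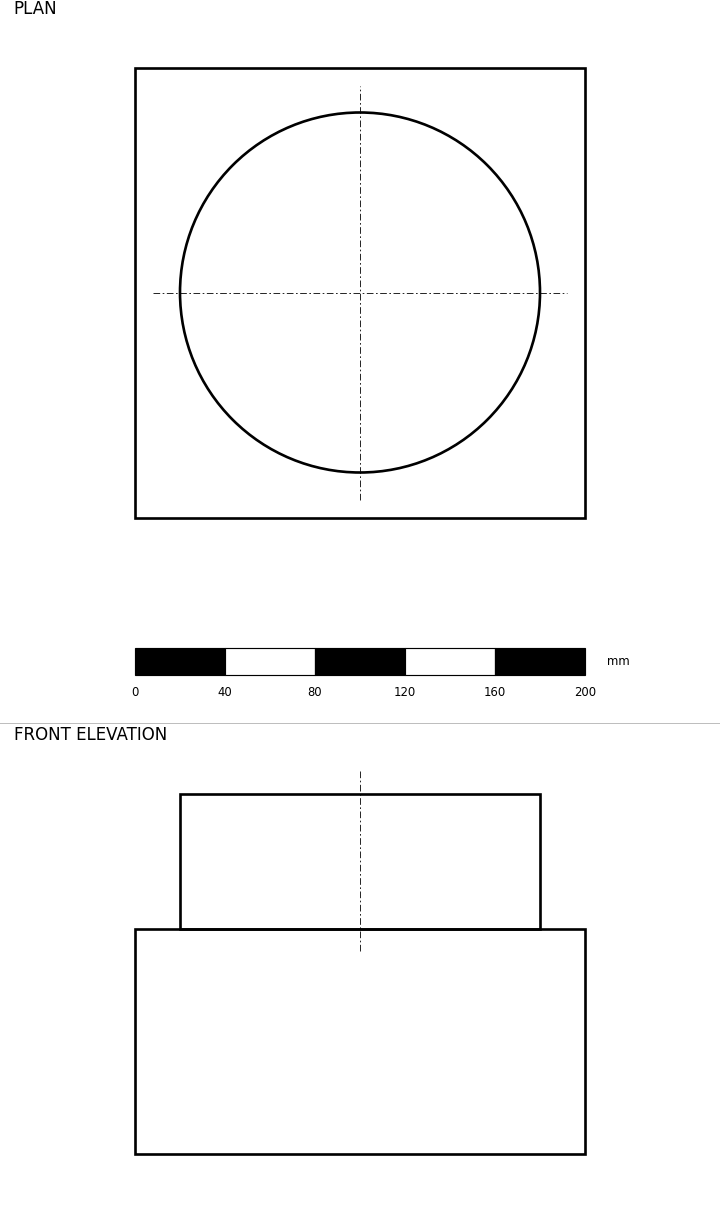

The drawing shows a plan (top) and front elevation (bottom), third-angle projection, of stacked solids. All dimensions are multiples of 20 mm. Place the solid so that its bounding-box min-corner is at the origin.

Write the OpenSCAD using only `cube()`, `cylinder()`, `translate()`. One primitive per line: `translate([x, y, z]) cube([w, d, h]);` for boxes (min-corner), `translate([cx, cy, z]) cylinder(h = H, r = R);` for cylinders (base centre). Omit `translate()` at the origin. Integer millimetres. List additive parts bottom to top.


cube([200, 200, 100]);
translate([100, 100, 100]) cylinder(h = 60, r = 80);


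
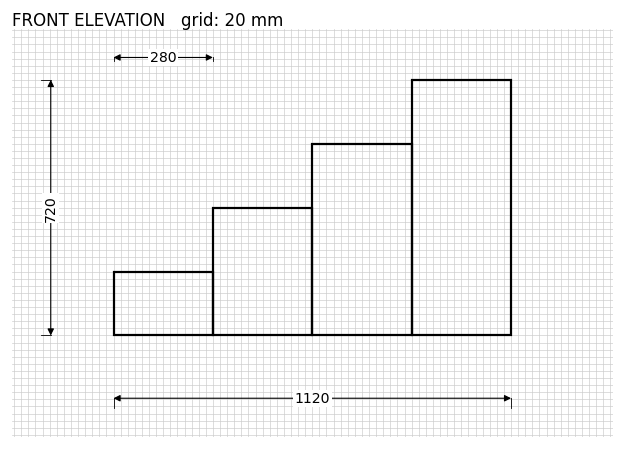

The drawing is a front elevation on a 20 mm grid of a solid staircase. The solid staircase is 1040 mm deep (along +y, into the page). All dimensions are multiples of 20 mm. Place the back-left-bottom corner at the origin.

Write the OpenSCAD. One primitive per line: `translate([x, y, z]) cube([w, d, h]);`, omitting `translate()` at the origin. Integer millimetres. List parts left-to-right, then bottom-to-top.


cube([280, 1040, 180]);
translate([280, 0, 0]) cube([280, 1040, 360]);
translate([560, 0, 0]) cube([280, 1040, 540]);
translate([840, 0, 0]) cube([280, 1040, 720]);


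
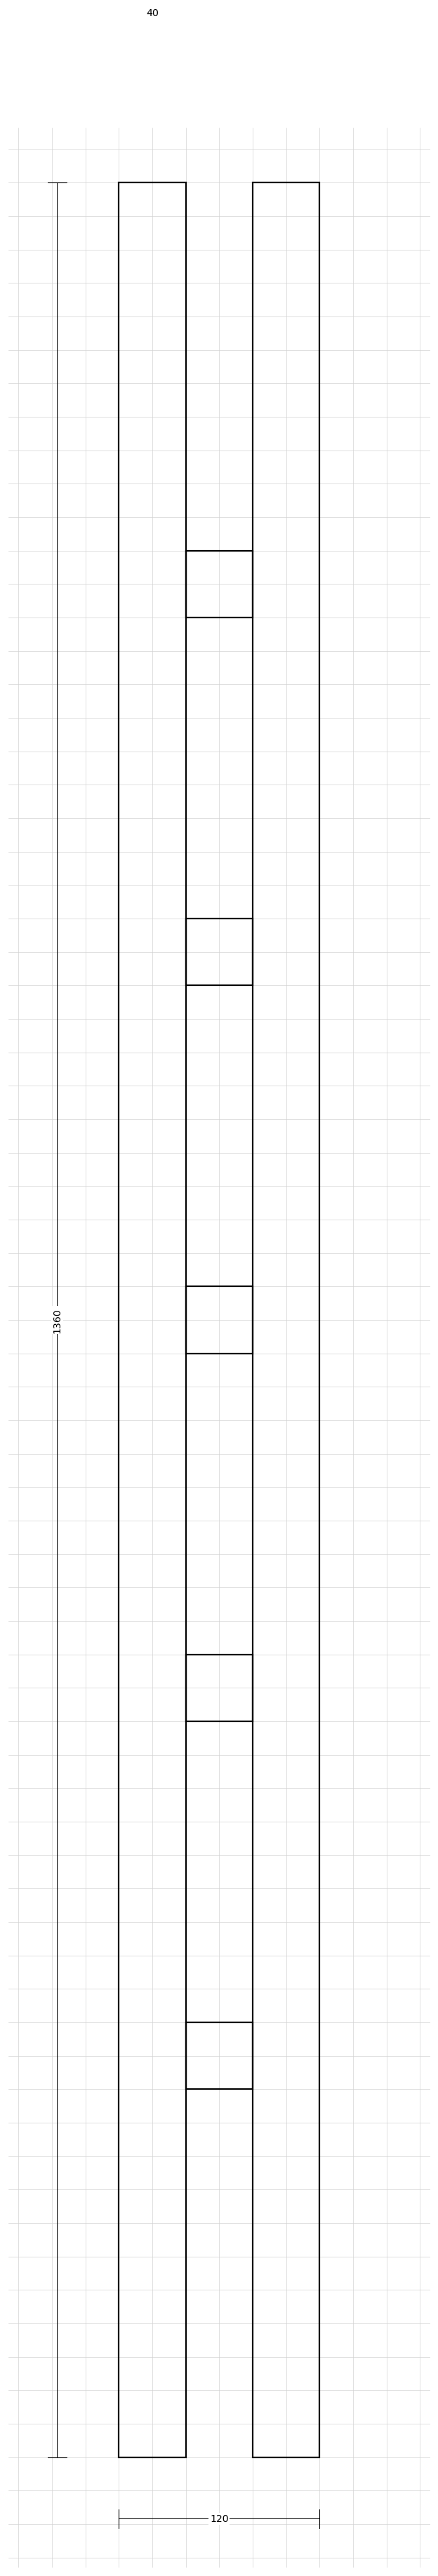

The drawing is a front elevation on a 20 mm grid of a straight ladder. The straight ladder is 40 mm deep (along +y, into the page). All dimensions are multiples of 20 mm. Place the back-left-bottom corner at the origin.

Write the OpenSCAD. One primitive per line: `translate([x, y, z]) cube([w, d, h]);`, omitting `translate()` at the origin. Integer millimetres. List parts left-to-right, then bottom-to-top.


cube([40, 40, 1360]);
translate([40, 0, 220]) cube([40, 40, 40]);
translate([40, 0, 440]) cube([40, 40, 40]);
translate([40, 0, 660]) cube([40, 40, 40]);
translate([40, 0, 880]) cube([40, 40, 40]);
translate([40, 0, 1100]) cube([40, 40, 40]);
translate([80, 0, 0]) cube([40, 40, 1360]);
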